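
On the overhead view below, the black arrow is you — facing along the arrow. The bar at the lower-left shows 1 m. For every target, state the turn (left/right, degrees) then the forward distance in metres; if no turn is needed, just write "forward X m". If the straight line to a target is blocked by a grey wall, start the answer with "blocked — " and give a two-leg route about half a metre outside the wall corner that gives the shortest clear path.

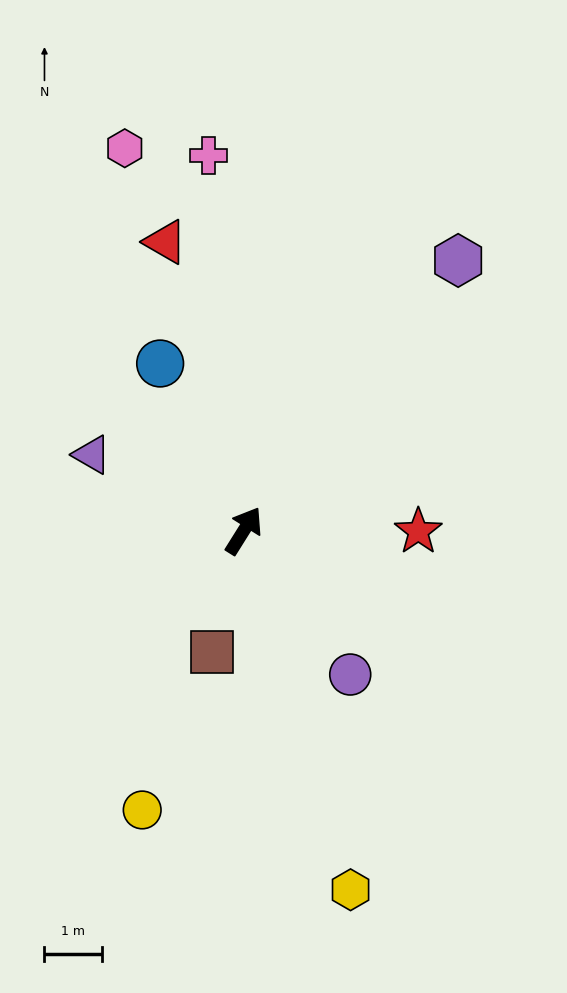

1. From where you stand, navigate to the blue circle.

turn left 59°, forward 3.2 m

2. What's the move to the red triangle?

turn left 47°, forward 5.2 m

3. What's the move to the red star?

turn right 58°, forward 3.0 m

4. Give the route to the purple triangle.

turn left 96°, forward 3.0 m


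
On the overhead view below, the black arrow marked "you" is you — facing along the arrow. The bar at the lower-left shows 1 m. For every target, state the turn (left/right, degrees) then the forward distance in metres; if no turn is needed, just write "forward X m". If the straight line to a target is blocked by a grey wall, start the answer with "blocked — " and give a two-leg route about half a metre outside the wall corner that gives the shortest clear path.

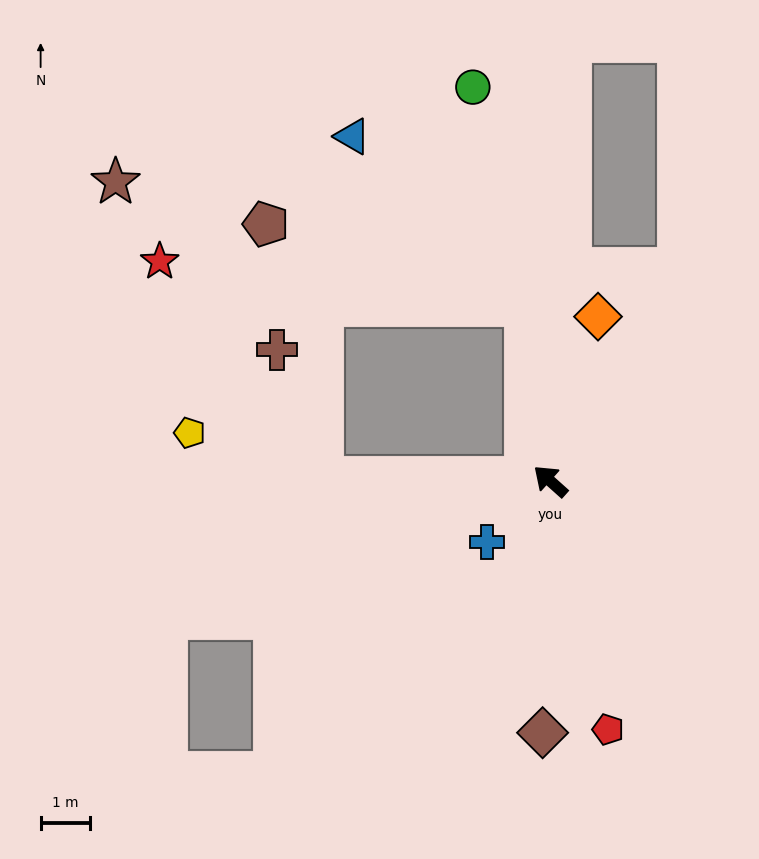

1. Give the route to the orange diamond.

turn right 64°, forward 3.5 m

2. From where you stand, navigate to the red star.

blocked — turn left 41°, forward 4.6 m, then turn right 52°, forward 5.5 m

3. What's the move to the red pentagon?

turn left 145°, forward 5.2 m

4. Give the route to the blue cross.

turn left 86°, forward 1.8 m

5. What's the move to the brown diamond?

turn left 130°, forward 5.1 m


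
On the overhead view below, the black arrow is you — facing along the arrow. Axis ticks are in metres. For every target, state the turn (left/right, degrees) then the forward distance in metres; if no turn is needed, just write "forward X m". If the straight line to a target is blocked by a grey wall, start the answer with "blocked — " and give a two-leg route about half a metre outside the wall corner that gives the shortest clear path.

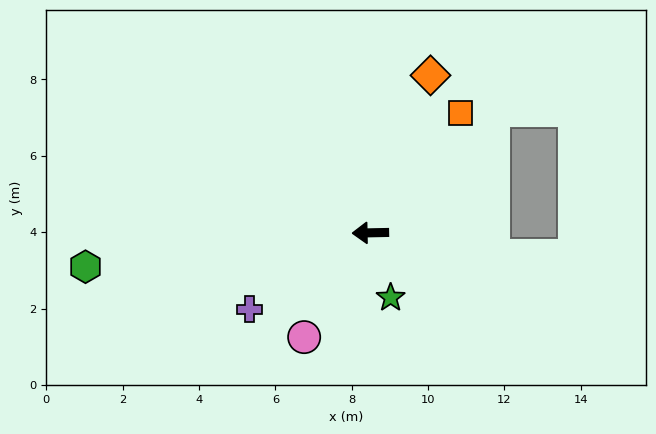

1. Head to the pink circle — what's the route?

turn left 56°, forward 3.2 m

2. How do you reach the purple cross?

turn left 31°, forward 3.7 m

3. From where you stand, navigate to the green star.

turn left 106°, forward 1.8 m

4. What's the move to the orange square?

turn right 128°, forward 3.9 m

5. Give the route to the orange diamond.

turn right 112°, forward 4.4 m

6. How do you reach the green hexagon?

turn left 6°, forward 7.5 m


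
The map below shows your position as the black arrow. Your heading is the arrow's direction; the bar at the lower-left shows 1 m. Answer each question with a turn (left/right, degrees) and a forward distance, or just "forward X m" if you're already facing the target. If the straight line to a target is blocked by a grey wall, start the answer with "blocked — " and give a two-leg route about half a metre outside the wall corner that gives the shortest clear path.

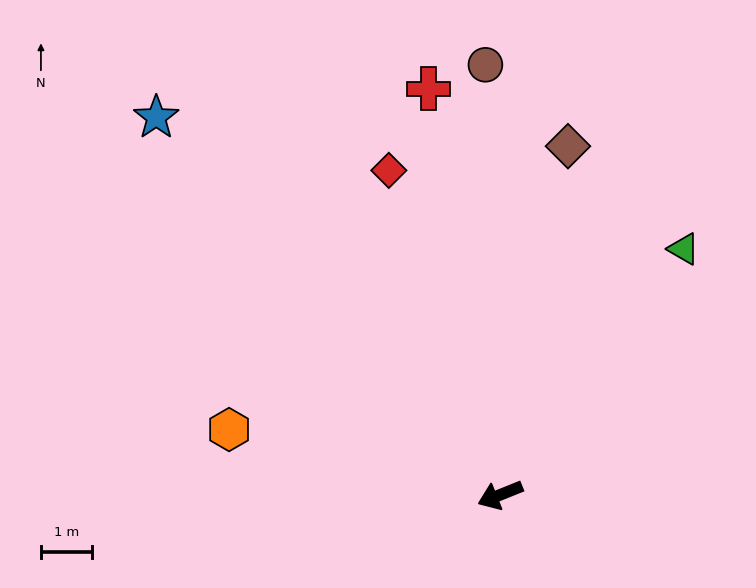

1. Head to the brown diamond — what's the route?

turn right 123°, forward 7.0 m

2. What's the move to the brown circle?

turn right 110°, forward 8.5 m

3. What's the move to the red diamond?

turn right 93°, forward 6.7 m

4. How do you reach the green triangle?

turn right 149°, forward 6.0 m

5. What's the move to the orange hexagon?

turn right 35°, forward 5.5 m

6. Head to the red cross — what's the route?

turn right 102°, forward 8.1 m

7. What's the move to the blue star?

turn right 70°, forward 10.0 m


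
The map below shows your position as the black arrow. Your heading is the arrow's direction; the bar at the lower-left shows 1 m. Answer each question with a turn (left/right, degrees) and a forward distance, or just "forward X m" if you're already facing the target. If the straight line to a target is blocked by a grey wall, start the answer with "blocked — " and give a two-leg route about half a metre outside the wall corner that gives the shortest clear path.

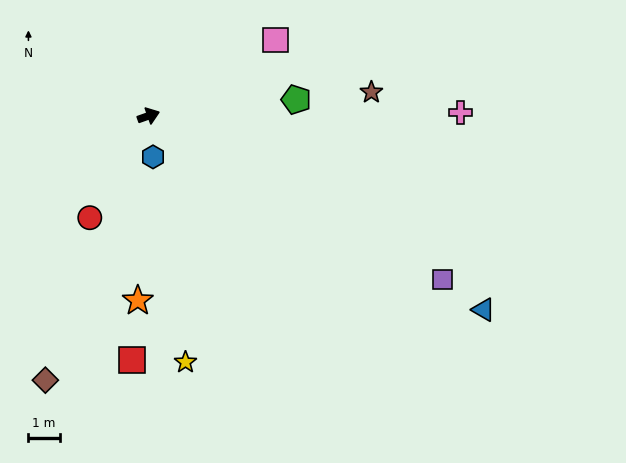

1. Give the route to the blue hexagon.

turn right 103°, forward 1.3 m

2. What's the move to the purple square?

turn right 49°, forward 10.8 m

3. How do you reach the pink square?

turn left 11°, forward 4.7 m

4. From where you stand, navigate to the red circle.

turn right 139°, forward 3.8 m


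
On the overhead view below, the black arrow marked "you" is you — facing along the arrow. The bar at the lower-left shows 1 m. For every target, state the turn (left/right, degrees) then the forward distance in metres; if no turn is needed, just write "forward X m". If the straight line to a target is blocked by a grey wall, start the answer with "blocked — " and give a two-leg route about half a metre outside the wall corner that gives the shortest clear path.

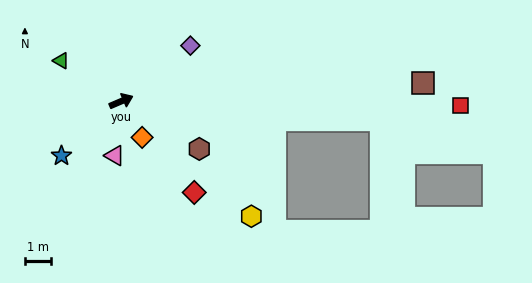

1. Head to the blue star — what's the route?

turn right 161°, forward 3.1 m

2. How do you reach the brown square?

turn right 20°, forward 11.6 m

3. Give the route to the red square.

turn right 24°, forward 13.0 m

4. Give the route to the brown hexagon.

turn right 55°, forward 3.5 m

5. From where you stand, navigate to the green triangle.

turn left 123°, forward 2.8 m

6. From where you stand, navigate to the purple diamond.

turn left 16°, forward 3.4 m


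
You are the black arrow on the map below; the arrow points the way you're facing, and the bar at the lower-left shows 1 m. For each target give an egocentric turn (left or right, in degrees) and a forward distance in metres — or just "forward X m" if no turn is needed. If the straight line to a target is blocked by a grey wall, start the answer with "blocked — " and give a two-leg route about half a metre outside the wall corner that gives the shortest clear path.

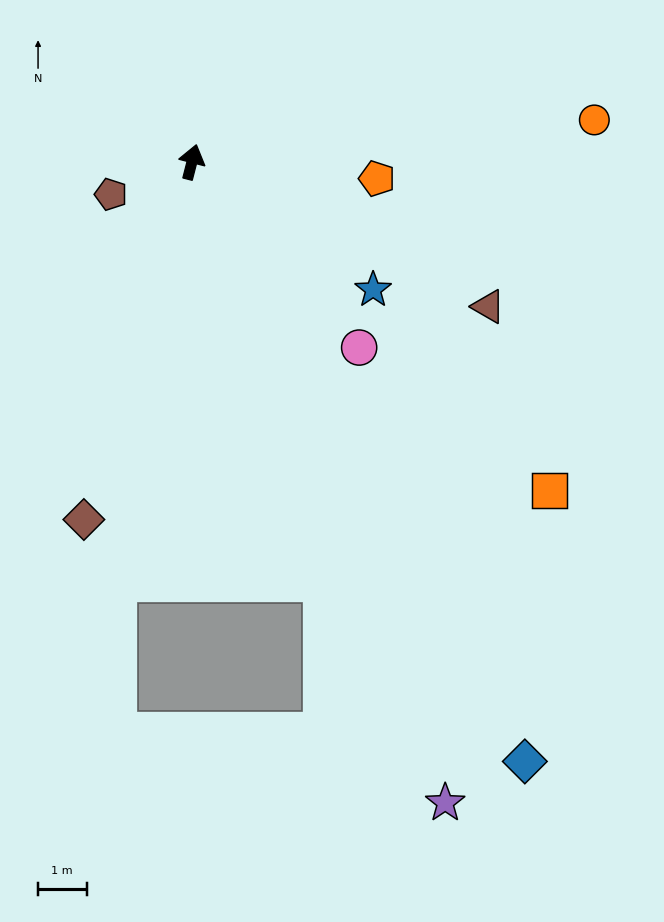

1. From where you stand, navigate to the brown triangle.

turn right 102°, forward 6.8 m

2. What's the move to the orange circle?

turn right 70°, forward 8.3 m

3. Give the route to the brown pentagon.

turn left 126°, forward 1.8 m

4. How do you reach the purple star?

turn right 144°, forward 14.2 m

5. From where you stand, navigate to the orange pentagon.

turn right 81°, forward 3.8 m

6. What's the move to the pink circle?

turn right 124°, forward 5.2 m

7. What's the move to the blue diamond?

turn right 137°, forward 14.2 m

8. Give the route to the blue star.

turn right 111°, forward 4.6 m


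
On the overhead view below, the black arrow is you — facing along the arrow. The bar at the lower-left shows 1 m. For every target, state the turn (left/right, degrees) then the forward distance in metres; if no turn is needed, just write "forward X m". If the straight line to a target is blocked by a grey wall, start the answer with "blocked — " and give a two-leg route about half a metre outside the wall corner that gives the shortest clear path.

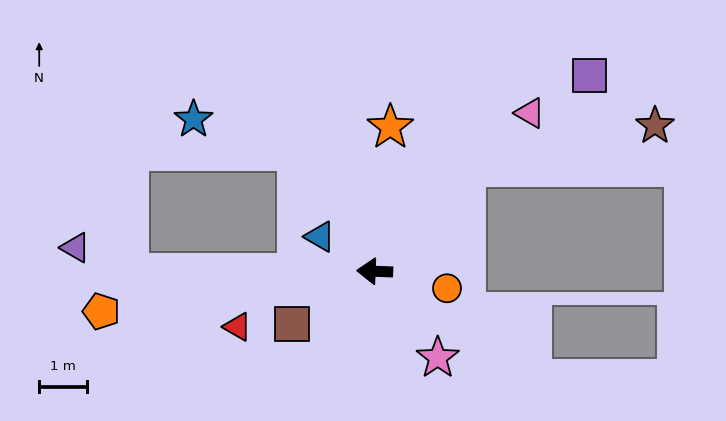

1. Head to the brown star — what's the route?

blocked — turn right 129°, forward 2.9 m, then turn right 37°, forward 4.1 m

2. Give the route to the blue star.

blocked — turn right 55°, forward 3.0 m, then turn left 40°, forward 2.3 m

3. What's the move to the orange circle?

turn left 169°, forward 1.6 m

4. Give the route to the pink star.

turn left 128°, forward 2.2 m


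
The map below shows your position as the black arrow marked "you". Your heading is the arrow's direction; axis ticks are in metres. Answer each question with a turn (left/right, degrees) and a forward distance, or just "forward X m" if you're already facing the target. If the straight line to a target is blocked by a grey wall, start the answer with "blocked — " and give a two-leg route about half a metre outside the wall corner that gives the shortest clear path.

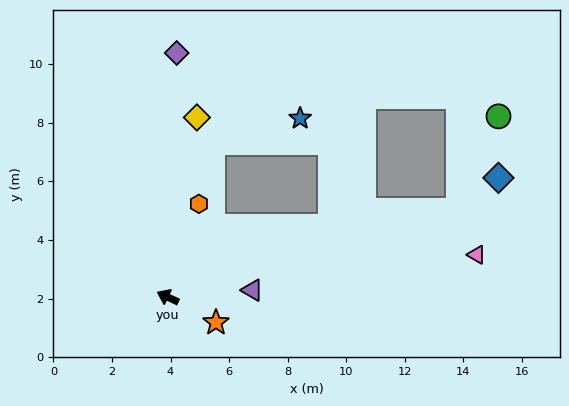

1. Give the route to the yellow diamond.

turn right 74°, forward 6.2 m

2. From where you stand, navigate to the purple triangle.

turn right 150°, forward 2.9 m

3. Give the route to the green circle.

blocked — turn right 138°, forward 10.3 m, then turn left 50°, forward 3.5 m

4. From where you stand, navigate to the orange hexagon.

turn right 83°, forward 3.4 m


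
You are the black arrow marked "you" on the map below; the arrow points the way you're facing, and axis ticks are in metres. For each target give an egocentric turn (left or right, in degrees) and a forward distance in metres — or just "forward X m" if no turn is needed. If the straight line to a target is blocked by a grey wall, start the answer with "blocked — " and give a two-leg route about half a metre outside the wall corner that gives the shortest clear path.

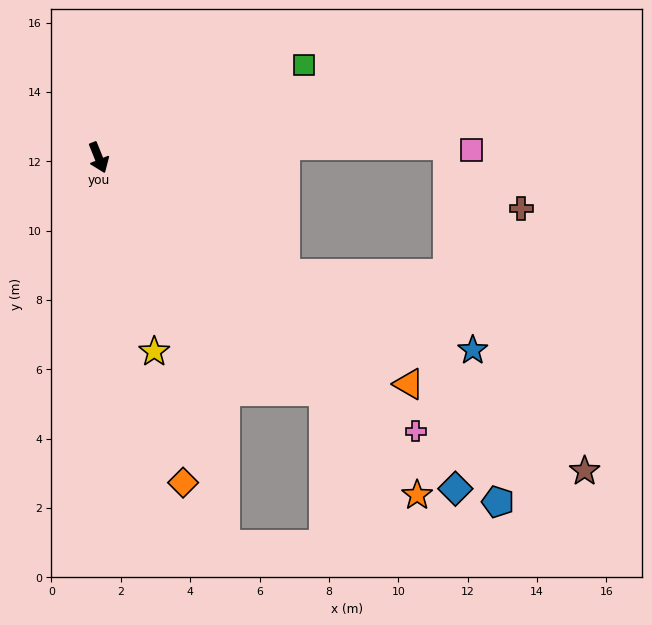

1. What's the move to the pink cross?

turn left 27°, forward 12.1 m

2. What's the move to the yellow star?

turn right 6°, forward 5.8 m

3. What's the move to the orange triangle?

turn left 32°, forward 11.1 m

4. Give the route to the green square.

turn left 92°, forward 6.5 m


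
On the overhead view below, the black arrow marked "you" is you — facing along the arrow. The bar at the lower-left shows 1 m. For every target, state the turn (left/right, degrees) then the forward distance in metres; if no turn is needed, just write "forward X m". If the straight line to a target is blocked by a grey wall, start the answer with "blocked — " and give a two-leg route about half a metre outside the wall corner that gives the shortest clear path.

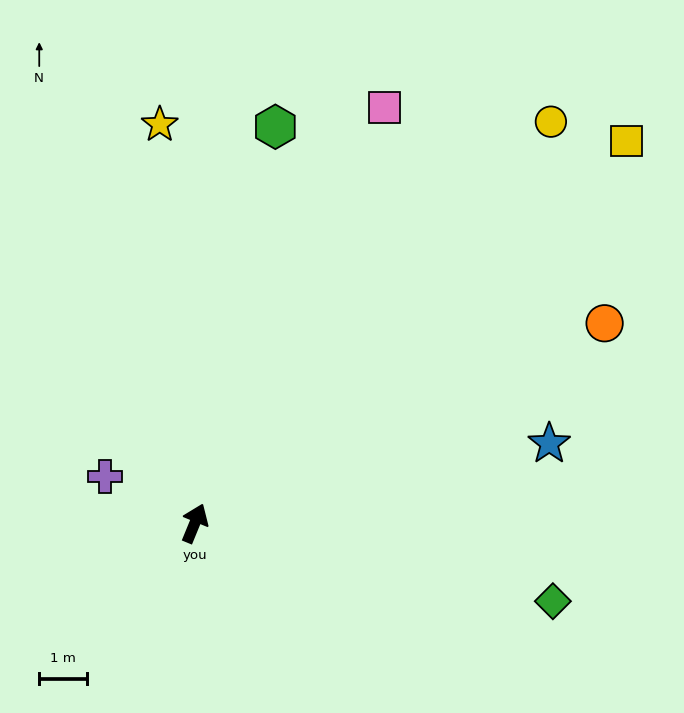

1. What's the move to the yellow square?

turn right 26°, forward 12.1 m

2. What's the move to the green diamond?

turn right 80°, forward 7.7 m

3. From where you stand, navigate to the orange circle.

turn right 42°, forward 9.6 m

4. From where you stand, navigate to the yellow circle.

turn right 19°, forward 11.3 m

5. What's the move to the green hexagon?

turn left 11°, forward 8.5 m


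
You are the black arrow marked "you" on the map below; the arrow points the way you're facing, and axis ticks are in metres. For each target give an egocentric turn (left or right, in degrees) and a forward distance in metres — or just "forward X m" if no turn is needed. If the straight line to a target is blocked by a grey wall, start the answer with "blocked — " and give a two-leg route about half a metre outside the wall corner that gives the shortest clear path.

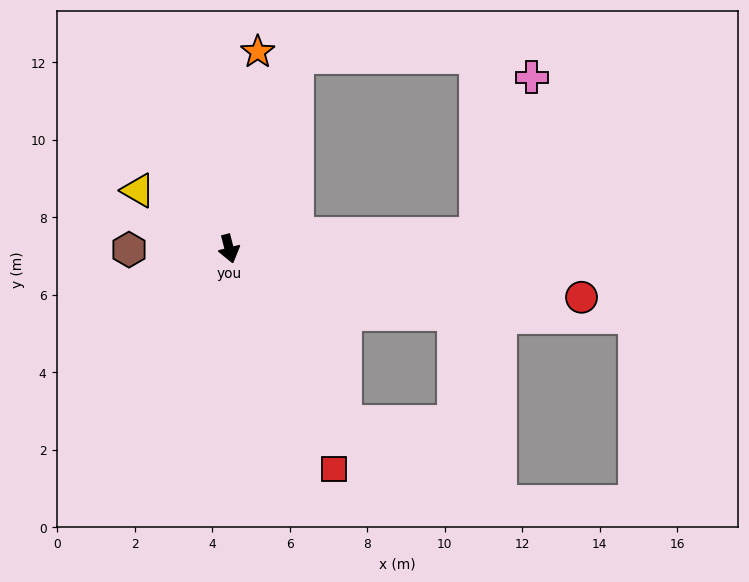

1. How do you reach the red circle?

turn left 68°, forward 9.2 m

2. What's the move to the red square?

turn left 11°, forward 6.3 m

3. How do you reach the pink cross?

blocked — turn left 79°, forward 6.4 m, then turn left 67°, forward 4.3 m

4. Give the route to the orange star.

turn left 157°, forward 5.1 m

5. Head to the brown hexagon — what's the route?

turn right 104°, forward 2.6 m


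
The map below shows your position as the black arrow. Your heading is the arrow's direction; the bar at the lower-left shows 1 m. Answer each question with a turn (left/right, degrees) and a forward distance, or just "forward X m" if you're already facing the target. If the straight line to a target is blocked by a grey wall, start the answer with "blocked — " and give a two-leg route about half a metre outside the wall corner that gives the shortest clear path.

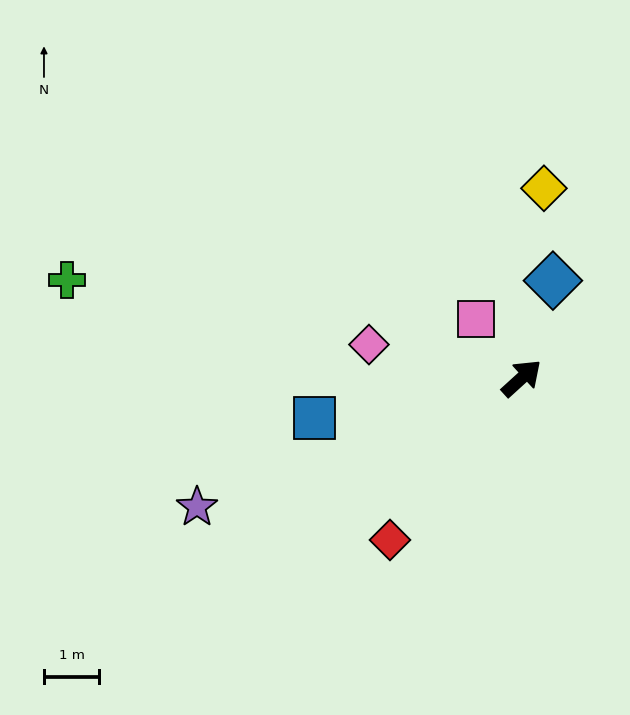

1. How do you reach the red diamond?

turn right 171°, forward 3.8 m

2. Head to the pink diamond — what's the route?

turn left 125°, forward 2.8 m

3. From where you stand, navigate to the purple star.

turn left 159°, forward 6.3 m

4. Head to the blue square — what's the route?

turn left 149°, forward 3.8 m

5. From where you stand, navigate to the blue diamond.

turn left 30°, forward 1.8 m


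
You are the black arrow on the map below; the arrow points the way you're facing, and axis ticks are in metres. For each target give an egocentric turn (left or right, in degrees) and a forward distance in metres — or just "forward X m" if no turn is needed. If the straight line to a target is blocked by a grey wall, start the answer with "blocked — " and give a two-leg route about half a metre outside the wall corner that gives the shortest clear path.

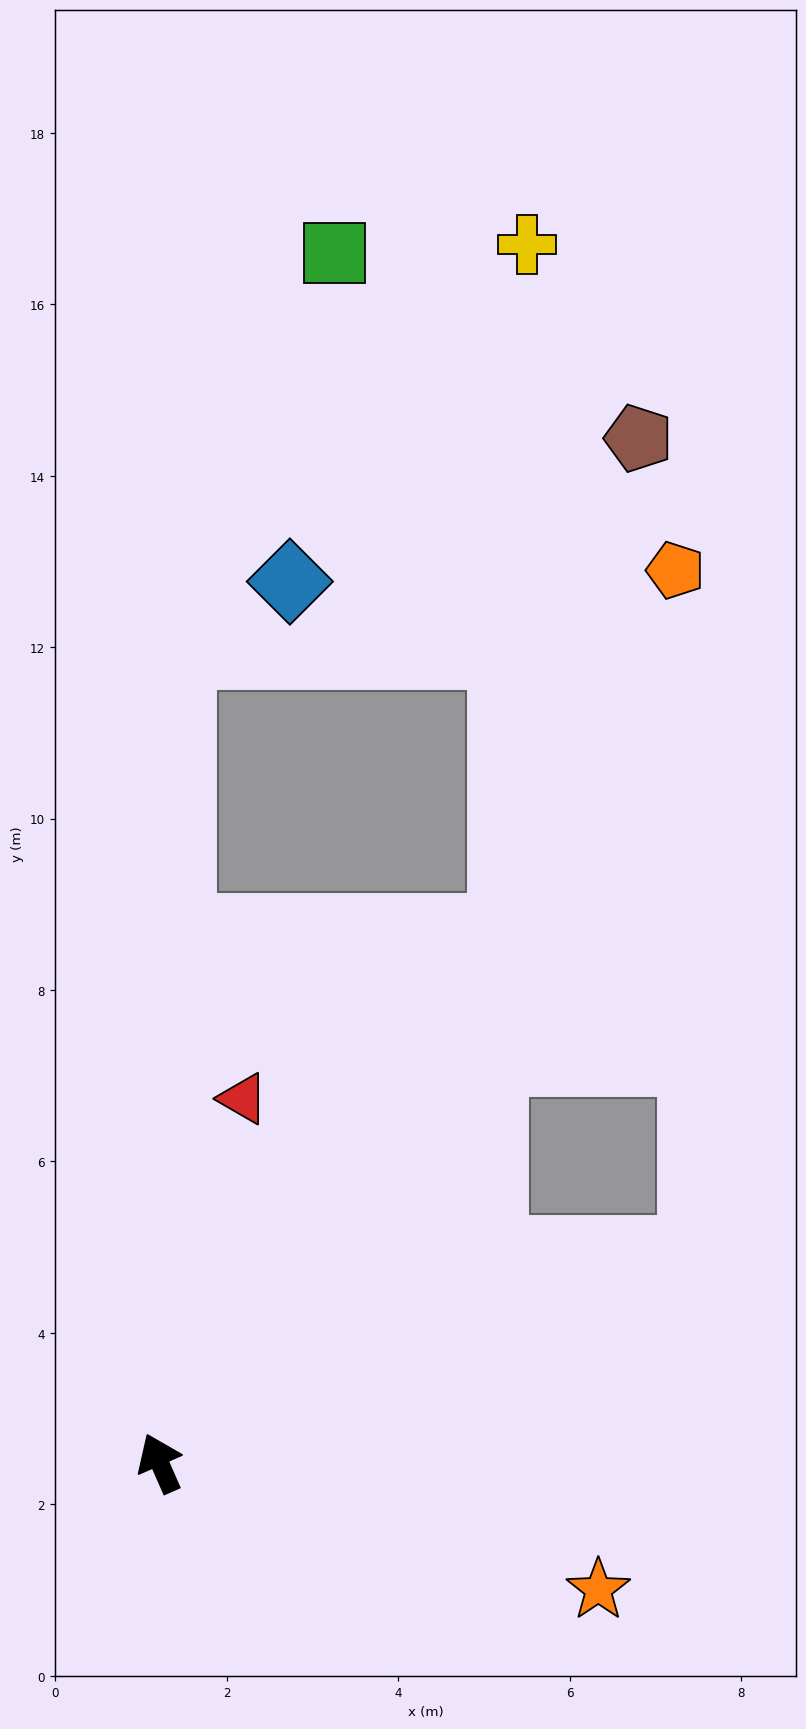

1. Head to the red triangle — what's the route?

turn right 37°, forward 4.4 m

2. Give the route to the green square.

blocked — turn right 25°, forward 9.5 m, then turn right 20°, forward 5.0 m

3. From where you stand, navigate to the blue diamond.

blocked — turn right 25°, forward 9.5 m, then turn right 56°, forward 1.5 m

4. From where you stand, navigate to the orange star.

turn right 130°, forward 5.3 m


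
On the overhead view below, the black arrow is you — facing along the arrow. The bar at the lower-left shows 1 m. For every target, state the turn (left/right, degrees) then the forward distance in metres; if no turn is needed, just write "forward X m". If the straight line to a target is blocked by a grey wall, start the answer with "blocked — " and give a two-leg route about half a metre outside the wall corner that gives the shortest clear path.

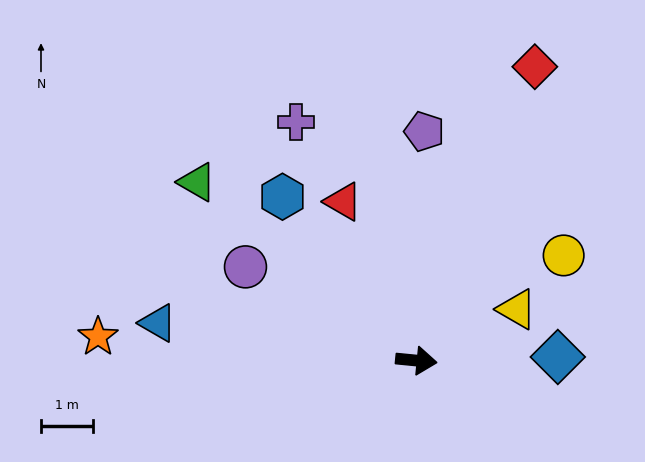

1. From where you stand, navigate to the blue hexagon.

turn left 135°, forward 4.1 m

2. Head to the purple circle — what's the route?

turn left 157°, forward 3.8 m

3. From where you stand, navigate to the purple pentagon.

turn left 94°, forward 4.4 m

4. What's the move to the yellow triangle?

turn left 33°, forward 2.2 m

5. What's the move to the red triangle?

turn left 120°, forward 3.4 m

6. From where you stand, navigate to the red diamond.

turn left 74°, forward 6.1 m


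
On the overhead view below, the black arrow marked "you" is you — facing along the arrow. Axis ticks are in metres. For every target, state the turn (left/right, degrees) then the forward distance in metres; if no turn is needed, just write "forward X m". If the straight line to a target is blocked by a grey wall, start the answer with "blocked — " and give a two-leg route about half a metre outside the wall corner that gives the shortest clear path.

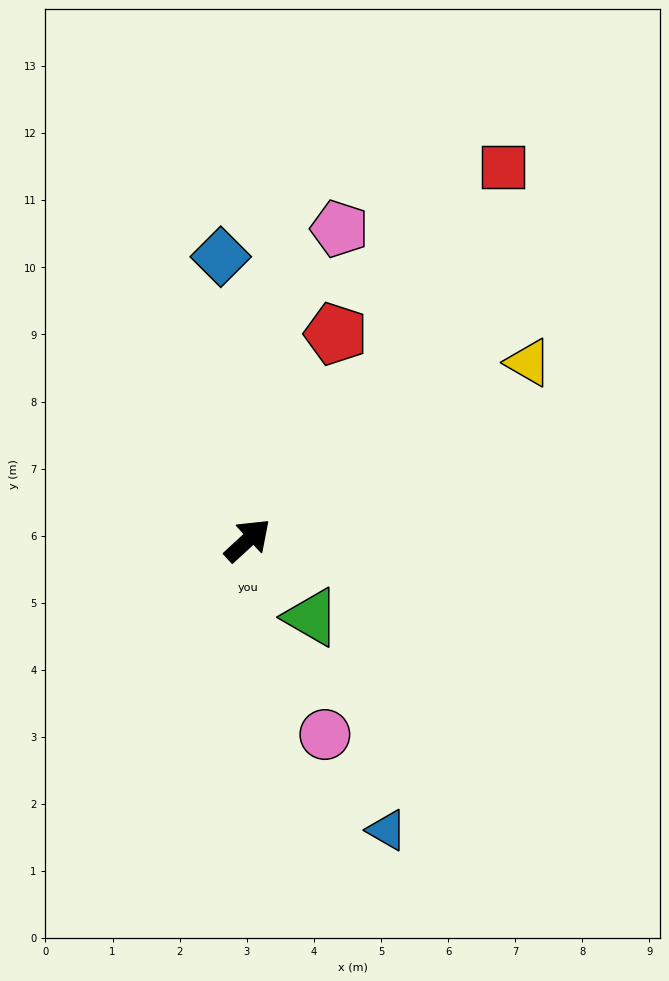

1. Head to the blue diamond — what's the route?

turn left 53°, forward 4.2 m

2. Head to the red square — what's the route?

turn left 13°, forward 6.7 m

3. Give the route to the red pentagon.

turn left 24°, forward 3.3 m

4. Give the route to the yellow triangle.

turn right 10°, forward 5.0 m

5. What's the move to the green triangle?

turn right 93°, forward 1.5 m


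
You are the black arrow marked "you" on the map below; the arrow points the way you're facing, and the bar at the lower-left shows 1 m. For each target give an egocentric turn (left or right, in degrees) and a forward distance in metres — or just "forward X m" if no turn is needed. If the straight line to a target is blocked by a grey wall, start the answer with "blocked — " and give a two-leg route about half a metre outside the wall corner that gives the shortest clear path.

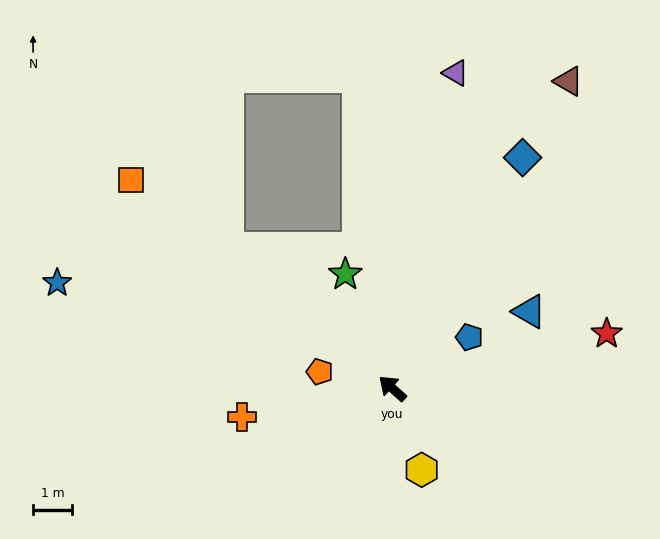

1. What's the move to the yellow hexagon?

turn left 152°, forward 2.2 m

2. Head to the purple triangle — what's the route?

turn right 60°, forward 8.3 m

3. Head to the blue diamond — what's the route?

turn right 78°, forward 6.8 m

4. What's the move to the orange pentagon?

turn left 29°, forward 1.9 m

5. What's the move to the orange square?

turn left 3°, forward 8.6 m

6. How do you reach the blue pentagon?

turn right 105°, forward 2.4 m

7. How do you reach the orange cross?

turn left 53°, forward 3.9 m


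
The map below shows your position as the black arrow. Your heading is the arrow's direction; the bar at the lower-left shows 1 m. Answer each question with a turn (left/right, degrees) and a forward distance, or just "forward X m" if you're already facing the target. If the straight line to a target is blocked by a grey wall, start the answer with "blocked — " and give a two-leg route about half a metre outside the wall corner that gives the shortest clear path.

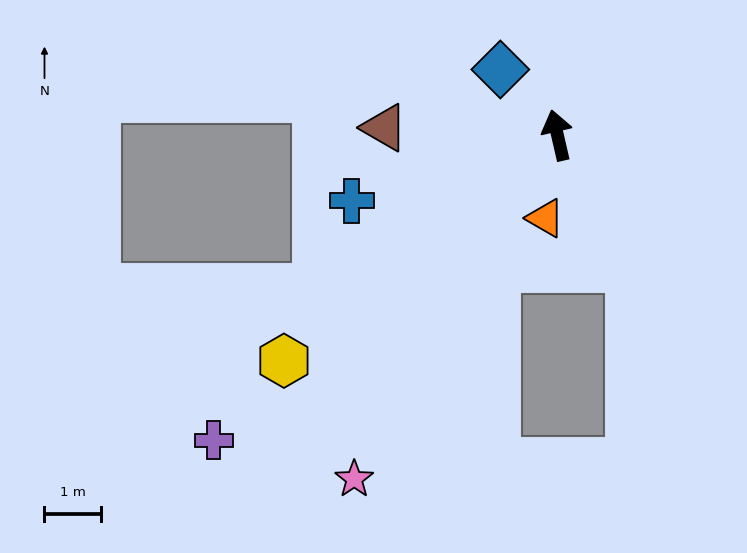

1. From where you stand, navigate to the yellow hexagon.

turn left 117°, forward 6.3 m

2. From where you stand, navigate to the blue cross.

turn left 95°, forward 3.8 m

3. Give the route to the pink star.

turn left 136°, forward 7.1 m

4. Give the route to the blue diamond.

turn left 28°, forward 1.5 m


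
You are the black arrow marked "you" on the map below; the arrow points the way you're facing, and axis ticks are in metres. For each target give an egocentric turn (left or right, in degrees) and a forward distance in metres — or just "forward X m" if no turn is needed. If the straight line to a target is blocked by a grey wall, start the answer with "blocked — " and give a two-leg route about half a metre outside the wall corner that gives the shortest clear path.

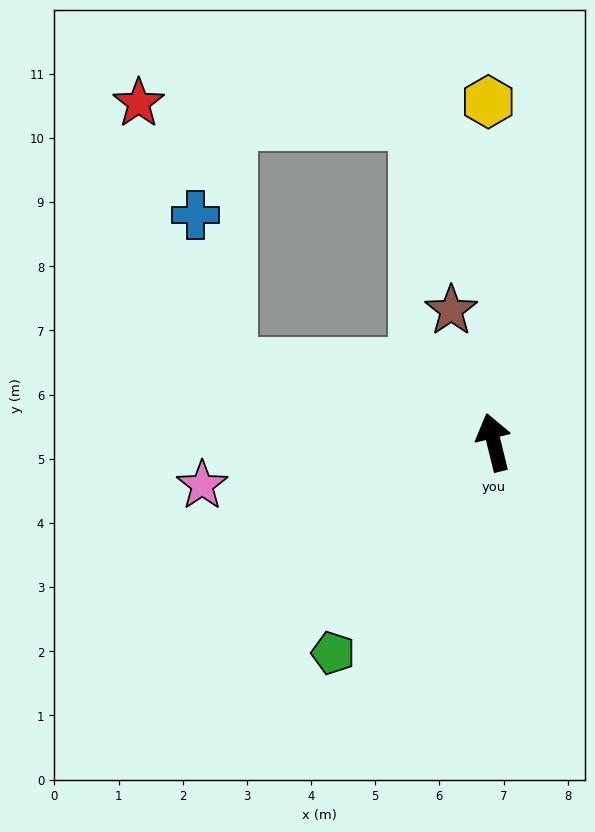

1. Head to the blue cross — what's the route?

blocked — turn left 60°, forward 4.3 m, then turn right 61°, forward 2.4 m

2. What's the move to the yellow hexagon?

turn right 13°, forward 5.3 m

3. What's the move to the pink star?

turn left 85°, forward 4.6 m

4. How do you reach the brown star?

turn left 4°, forward 2.2 m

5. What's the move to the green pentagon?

turn left 129°, forward 4.1 m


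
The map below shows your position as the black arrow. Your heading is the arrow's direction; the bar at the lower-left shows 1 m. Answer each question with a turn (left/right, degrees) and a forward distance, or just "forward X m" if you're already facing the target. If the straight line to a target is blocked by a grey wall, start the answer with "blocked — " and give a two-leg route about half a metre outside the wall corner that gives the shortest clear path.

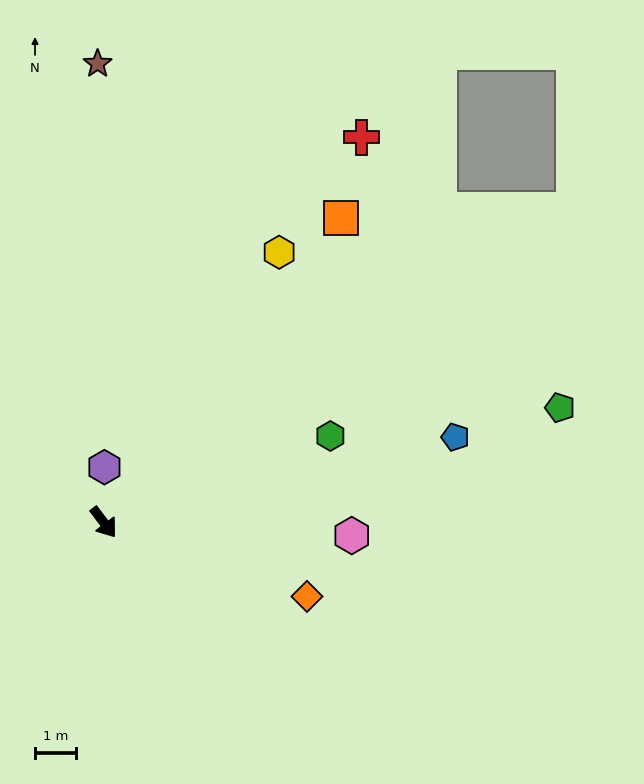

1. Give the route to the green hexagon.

turn left 74°, forward 5.9 m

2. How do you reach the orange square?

turn left 105°, forward 9.4 m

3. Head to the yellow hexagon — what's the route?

turn left 110°, forward 7.9 m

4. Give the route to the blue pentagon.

turn left 67°, forward 8.9 m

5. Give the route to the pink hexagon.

turn left 50°, forward 6.1 m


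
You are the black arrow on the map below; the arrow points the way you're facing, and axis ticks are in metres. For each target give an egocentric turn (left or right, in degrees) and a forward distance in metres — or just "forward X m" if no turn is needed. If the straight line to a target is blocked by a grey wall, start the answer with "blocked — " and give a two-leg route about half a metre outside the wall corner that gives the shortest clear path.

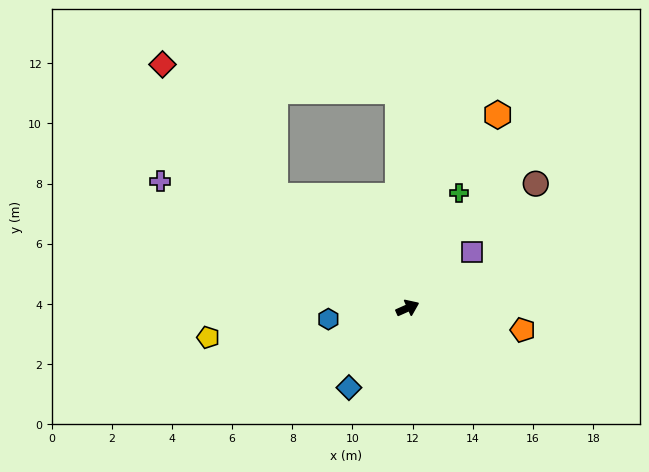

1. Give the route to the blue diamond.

turn right 150°, forward 3.3 m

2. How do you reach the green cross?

turn left 42°, forward 4.2 m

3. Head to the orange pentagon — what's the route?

turn right 35°, forward 3.9 m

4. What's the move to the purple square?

turn left 17°, forward 2.8 m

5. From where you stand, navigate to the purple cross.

turn left 129°, forward 9.2 m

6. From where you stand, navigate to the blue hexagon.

turn left 164°, forward 2.7 m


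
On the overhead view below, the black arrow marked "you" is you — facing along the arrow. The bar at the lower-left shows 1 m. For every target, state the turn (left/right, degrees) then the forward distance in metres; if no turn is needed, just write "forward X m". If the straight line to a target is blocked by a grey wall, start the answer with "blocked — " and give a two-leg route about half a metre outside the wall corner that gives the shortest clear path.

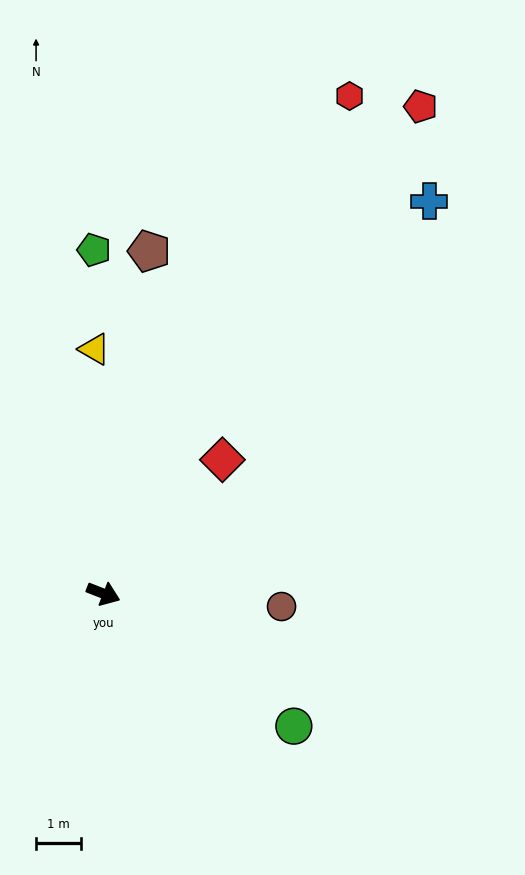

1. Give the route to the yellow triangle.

turn left 113°, forward 5.5 m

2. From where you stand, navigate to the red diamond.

turn left 70°, forward 4.0 m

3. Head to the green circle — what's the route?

turn right 13°, forward 5.2 m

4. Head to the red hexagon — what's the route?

turn left 85°, forward 12.5 m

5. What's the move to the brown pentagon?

turn left 104°, forward 7.8 m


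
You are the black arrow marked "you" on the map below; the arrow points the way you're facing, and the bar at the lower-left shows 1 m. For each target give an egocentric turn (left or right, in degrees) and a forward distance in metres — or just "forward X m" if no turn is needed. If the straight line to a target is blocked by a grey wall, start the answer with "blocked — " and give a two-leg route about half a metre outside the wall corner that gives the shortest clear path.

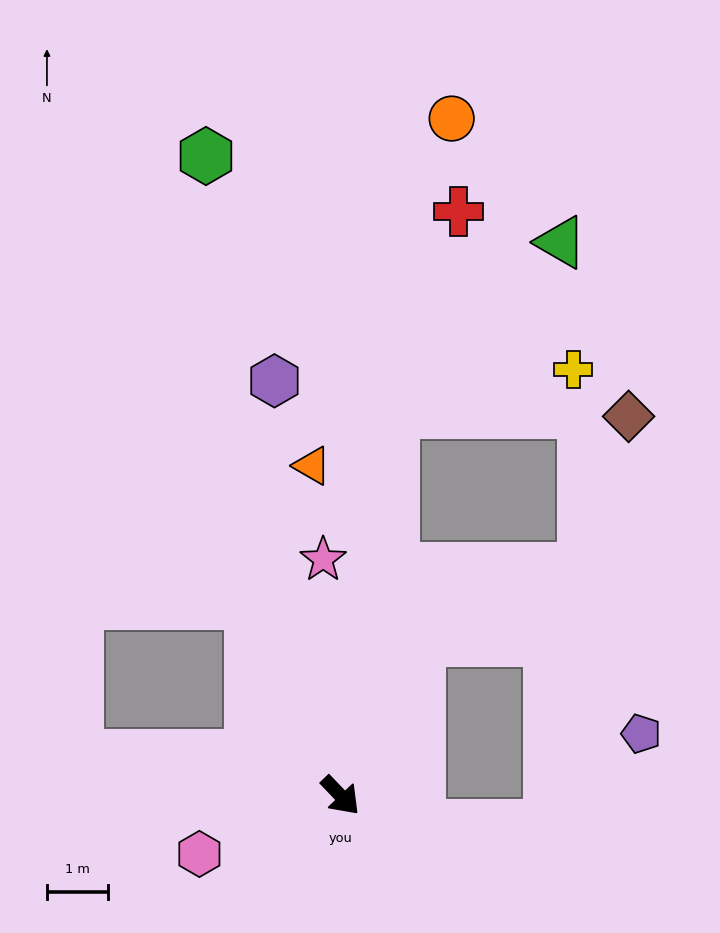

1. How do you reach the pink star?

turn left 141°, forward 3.9 m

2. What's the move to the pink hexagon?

turn right 111°, forward 2.5 m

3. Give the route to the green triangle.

blocked — turn left 128°, forward 6.3 m, then turn right 36°, forward 3.9 m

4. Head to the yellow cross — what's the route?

blocked — turn left 128°, forward 6.3 m, then turn right 68°, forward 3.0 m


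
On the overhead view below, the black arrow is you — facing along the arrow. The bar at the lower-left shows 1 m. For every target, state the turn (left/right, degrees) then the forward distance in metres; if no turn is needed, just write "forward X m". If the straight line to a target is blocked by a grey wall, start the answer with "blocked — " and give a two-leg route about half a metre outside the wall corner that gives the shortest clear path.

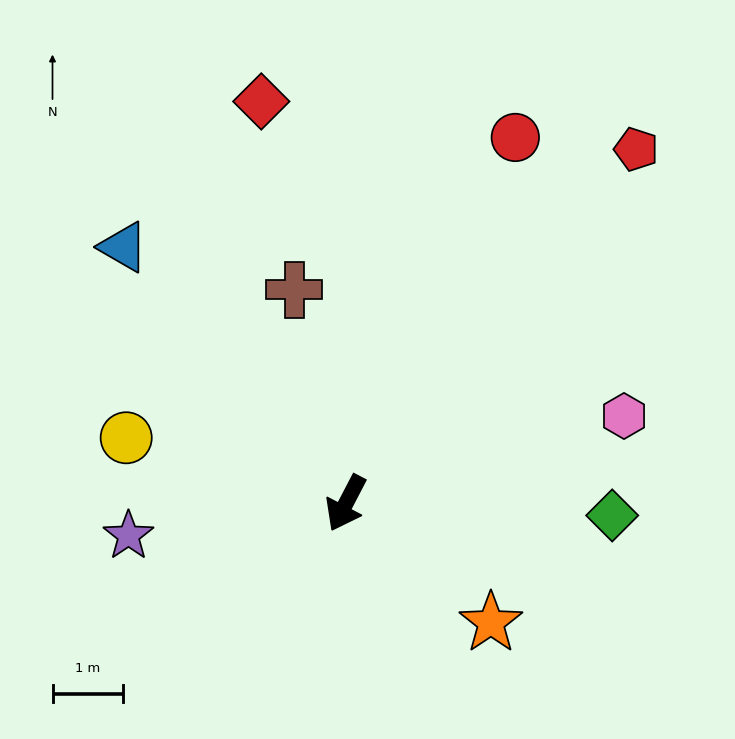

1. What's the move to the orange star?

turn left 78°, forward 2.7 m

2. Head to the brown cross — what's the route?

turn right 139°, forward 3.1 m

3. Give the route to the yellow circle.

turn right 79°, forward 3.3 m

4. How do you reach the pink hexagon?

turn left 135°, forward 4.1 m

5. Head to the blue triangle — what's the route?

turn right 111°, forward 4.8 m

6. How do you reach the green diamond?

turn left 115°, forward 3.8 m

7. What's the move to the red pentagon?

turn left 168°, forward 6.5 m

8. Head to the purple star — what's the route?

turn right 54°, forward 3.1 m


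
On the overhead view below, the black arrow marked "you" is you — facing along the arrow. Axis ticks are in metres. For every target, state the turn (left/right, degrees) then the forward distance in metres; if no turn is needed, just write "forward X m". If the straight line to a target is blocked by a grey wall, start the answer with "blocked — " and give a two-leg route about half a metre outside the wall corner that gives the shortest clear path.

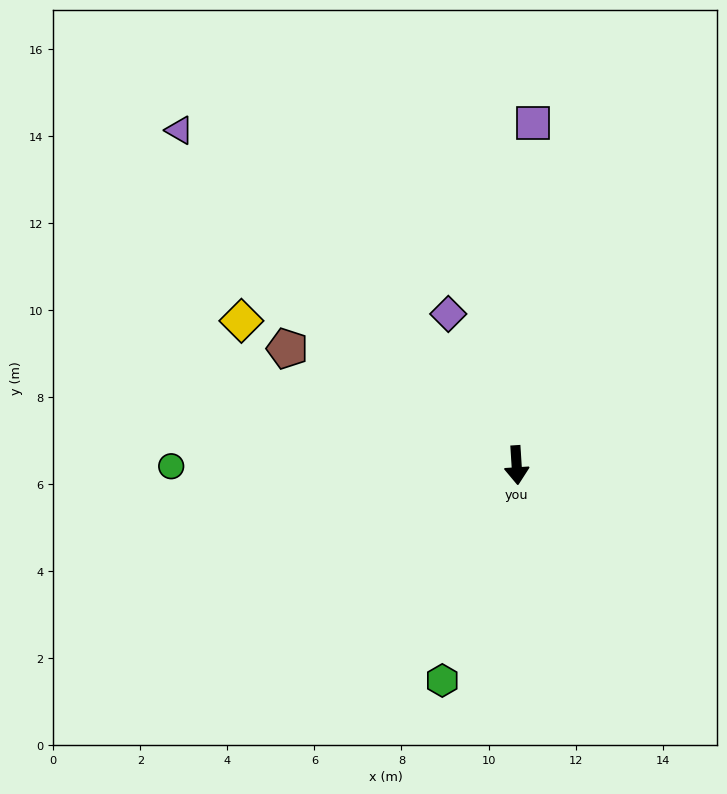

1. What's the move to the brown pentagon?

turn right 121°, forward 5.9 m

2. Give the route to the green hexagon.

turn right 23°, forward 5.2 m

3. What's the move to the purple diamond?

turn right 159°, forward 3.8 m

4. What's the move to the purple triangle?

turn right 138°, forward 10.9 m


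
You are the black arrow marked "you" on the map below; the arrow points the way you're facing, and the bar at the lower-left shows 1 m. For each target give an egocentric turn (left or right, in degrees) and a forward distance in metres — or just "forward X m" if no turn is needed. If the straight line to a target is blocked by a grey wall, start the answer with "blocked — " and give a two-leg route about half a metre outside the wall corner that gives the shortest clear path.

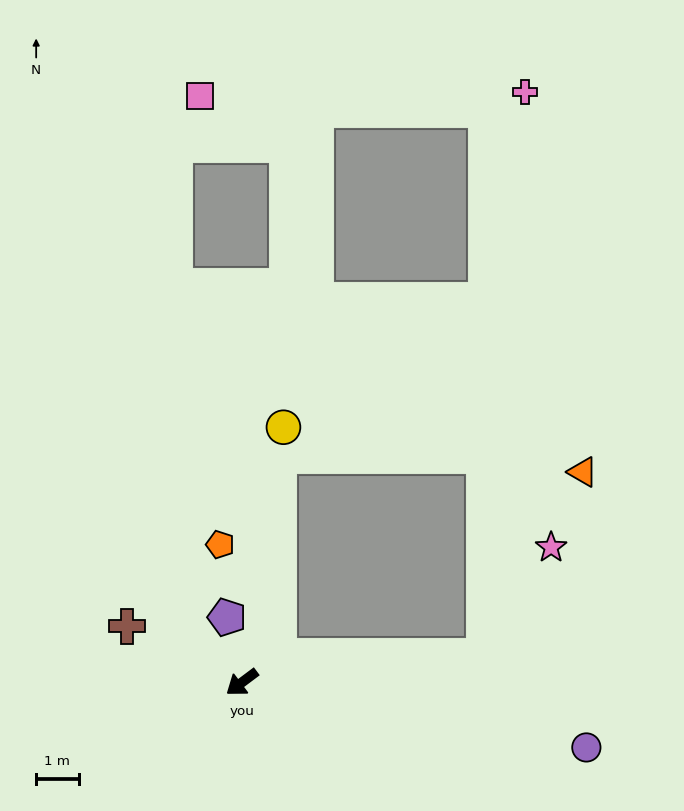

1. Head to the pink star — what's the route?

blocked — turn left 149°, forward 5.8 m, then turn left 52°, forward 3.0 m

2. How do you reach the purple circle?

turn left 132°, forward 8.3 m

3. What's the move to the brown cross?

turn right 63°, forward 3.0 m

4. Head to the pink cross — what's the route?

blocked — turn left 149°, forward 5.8 m, then turn left 80°, forward 13.4 m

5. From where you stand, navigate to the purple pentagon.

turn right 114°, forward 1.6 m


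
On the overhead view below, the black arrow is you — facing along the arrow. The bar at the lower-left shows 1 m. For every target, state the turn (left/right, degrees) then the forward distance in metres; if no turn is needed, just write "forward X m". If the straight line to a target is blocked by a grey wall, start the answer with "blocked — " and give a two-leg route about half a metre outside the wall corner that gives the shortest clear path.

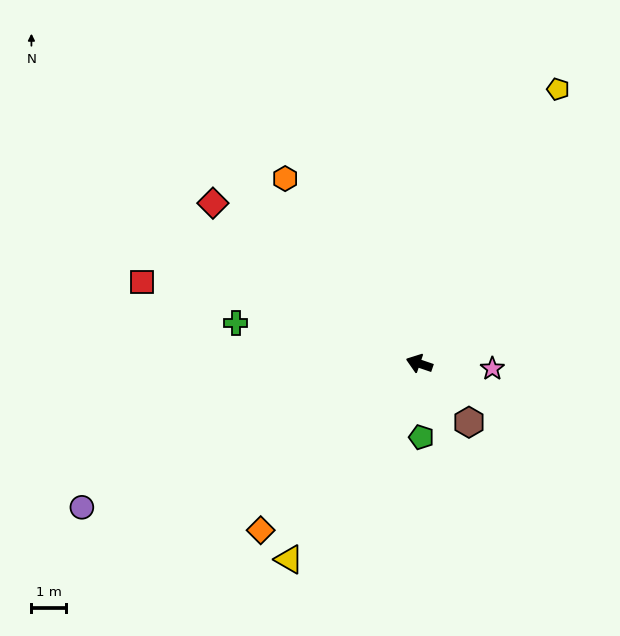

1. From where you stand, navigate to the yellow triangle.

turn left 75°, forward 6.8 m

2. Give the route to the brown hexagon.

turn left 149°, forward 2.2 m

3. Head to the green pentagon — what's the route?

turn left 110°, forward 2.1 m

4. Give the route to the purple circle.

turn left 42°, forward 10.6 m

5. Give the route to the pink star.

turn right 165°, forward 2.1 m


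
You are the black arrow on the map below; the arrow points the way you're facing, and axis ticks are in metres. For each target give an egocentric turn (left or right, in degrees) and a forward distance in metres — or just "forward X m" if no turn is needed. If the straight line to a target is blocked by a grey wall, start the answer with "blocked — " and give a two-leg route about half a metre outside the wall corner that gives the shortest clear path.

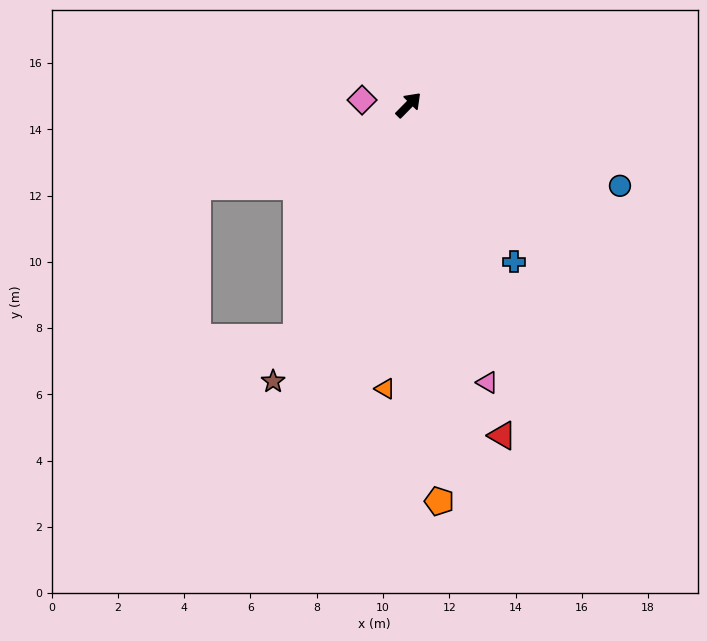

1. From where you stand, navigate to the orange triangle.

turn right 140°, forward 8.6 m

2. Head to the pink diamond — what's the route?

turn left 128°, forward 1.4 m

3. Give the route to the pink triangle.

turn right 120°, forward 8.7 m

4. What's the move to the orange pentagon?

turn right 131°, forward 12.0 m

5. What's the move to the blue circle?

turn right 66°, forward 6.8 m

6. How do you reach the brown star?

turn right 162°, forward 9.3 m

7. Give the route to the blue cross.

turn right 102°, forward 5.7 m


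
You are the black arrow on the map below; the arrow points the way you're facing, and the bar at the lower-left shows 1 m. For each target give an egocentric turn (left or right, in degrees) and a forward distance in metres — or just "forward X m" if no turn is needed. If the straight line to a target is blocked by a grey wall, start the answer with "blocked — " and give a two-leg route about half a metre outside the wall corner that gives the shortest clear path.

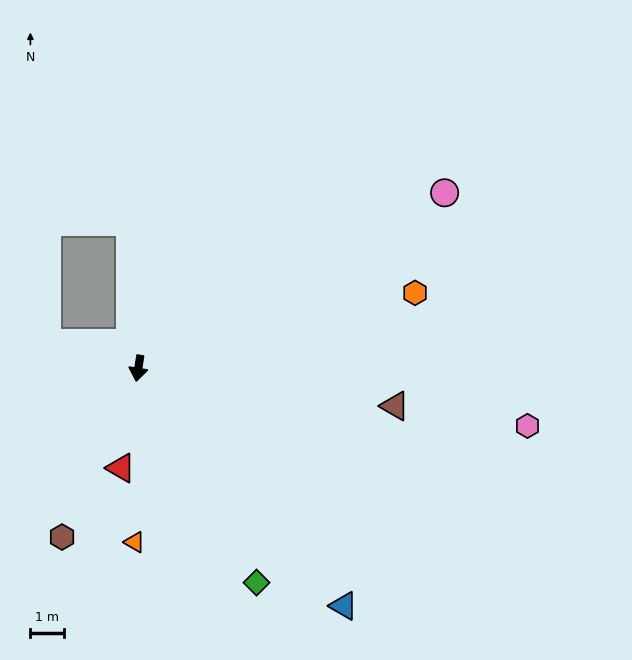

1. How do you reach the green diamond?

turn left 38°, forward 7.2 m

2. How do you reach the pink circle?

turn left 129°, forward 10.4 m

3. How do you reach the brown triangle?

turn left 91°, forward 7.6 m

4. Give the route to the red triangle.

forward 3.0 m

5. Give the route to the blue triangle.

turn left 50°, forward 9.2 m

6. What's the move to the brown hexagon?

turn right 15°, forward 5.5 m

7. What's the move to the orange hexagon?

turn left 114°, forward 8.4 m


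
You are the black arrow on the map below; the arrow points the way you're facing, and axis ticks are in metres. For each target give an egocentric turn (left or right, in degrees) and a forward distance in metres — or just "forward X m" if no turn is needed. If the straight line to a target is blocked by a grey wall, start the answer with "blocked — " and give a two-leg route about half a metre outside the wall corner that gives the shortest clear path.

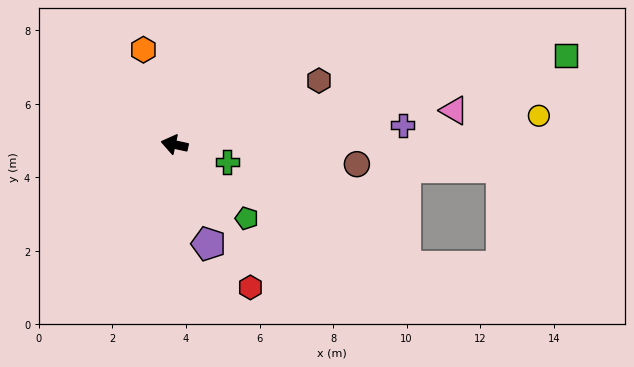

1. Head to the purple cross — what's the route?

turn right 163°, forward 6.2 m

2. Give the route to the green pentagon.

turn left 147°, forward 2.8 m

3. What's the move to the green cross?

turn left 174°, forward 1.5 m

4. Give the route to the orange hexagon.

turn right 60°, forward 2.7 m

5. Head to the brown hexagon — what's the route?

turn right 144°, forward 4.3 m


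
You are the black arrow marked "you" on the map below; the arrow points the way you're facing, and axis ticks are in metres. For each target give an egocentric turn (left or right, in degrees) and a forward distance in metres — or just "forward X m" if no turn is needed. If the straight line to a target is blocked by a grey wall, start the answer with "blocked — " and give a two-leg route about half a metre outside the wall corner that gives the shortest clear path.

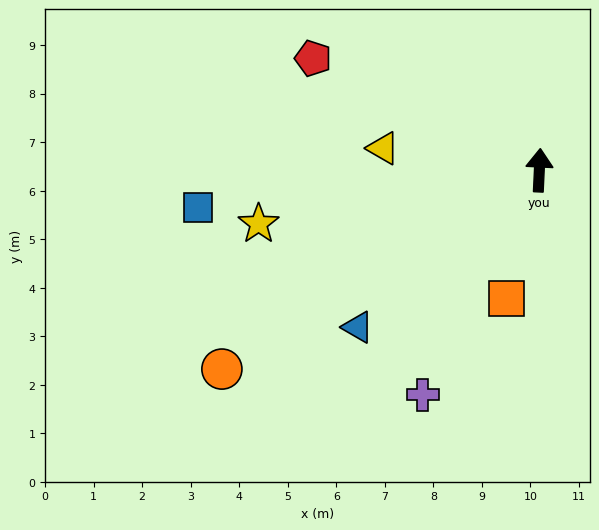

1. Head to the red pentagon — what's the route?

turn left 66°, forward 5.2 m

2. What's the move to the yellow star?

turn left 103°, forward 5.9 m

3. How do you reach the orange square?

turn left 168°, forward 2.7 m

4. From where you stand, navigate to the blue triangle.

turn left 134°, forward 4.9 m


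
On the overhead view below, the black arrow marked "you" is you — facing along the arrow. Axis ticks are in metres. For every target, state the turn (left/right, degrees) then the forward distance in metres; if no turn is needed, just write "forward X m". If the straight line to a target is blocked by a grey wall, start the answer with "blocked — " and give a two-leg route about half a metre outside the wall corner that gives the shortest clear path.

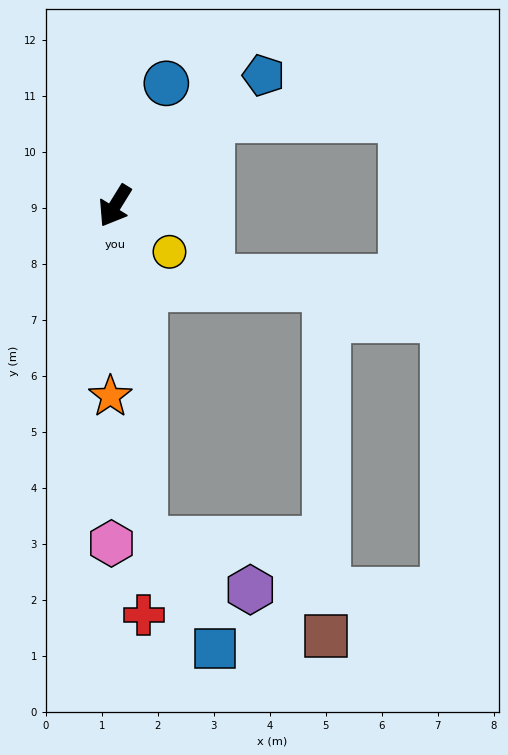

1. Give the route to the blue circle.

turn right 171°, forward 2.4 m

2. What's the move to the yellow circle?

turn left 82°, forward 1.3 m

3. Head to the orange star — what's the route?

turn left 30°, forward 3.4 m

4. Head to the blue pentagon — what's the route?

turn left 163°, forward 3.5 m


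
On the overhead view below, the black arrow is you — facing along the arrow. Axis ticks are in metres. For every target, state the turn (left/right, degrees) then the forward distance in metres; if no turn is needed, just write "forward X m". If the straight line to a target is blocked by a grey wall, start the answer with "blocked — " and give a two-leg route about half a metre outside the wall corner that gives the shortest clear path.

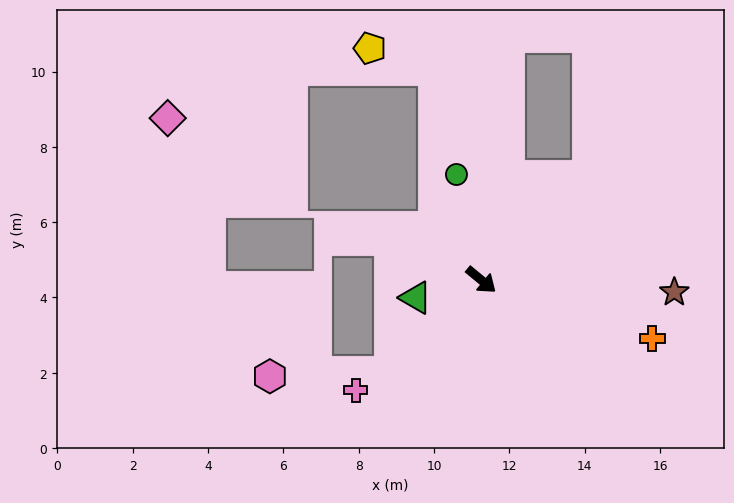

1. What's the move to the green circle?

turn left 143°, forward 2.9 m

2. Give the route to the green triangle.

turn right 125°, forward 1.8 m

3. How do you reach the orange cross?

turn left 21°, forward 4.8 m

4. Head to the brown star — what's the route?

turn left 36°, forward 5.1 m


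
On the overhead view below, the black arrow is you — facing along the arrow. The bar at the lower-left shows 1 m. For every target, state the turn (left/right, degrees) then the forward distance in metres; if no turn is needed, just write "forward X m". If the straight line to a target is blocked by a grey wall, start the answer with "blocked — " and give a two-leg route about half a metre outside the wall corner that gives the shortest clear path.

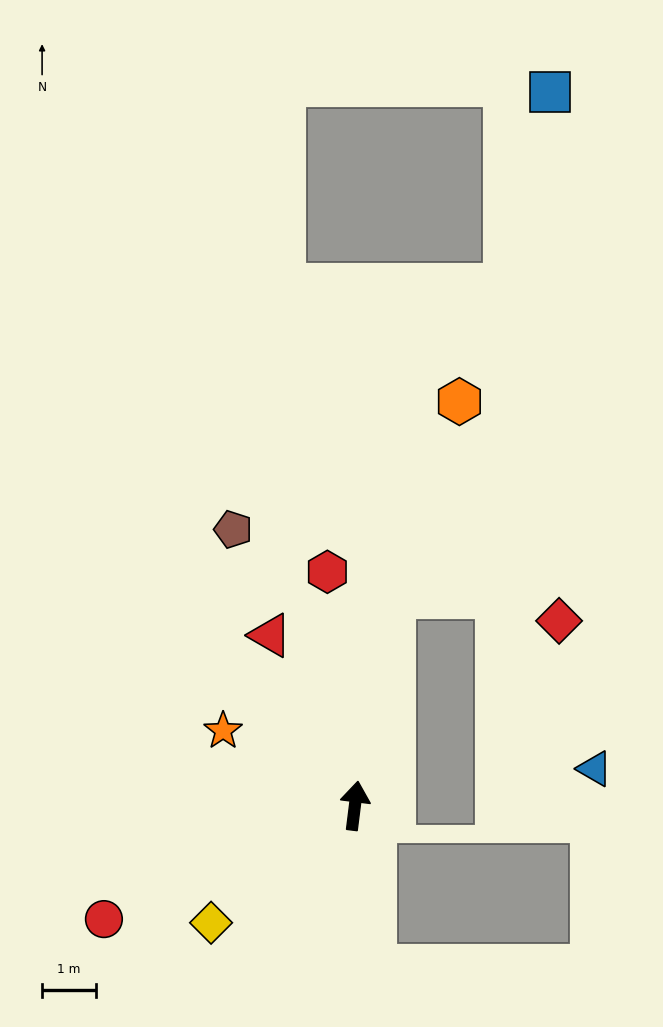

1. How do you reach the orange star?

turn left 67°, forward 2.8 m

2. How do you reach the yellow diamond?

turn left 136°, forward 3.4 m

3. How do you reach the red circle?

turn left 121°, forward 5.1 m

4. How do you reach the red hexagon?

turn left 14°, forward 4.4 m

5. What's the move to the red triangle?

turn left 34°, forward 3.5 m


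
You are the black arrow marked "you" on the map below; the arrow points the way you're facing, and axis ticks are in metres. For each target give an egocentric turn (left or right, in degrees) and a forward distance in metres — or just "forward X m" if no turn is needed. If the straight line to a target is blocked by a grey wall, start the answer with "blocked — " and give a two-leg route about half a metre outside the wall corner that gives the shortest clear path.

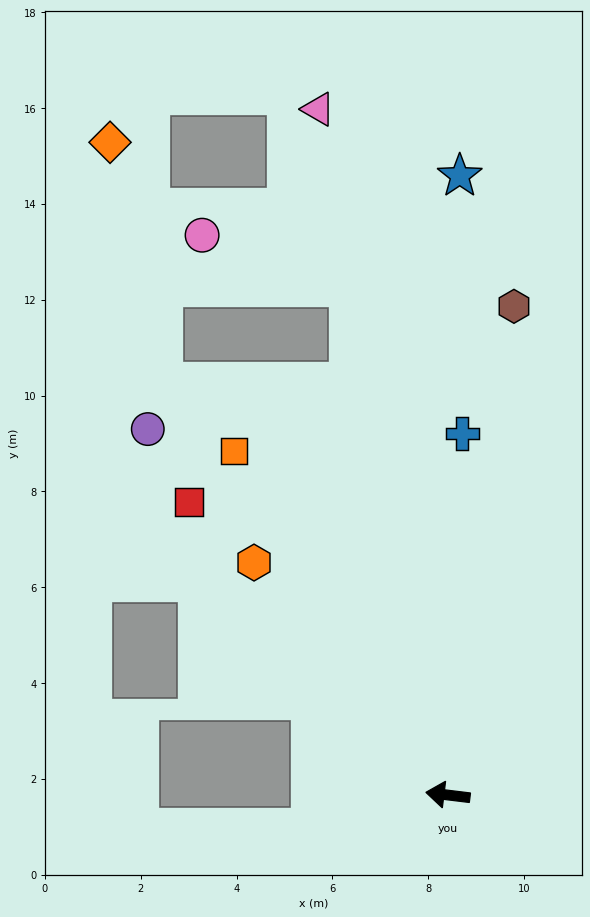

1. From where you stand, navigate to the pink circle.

blocked — turn right 72°, forward 10.8 m, then turn left 60°, forward 3.3 m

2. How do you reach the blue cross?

turn right 85°, forward 7.6 m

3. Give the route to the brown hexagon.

turn right 91°, forward 10.3 m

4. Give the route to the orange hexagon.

turn right 43°, forward 6.3 m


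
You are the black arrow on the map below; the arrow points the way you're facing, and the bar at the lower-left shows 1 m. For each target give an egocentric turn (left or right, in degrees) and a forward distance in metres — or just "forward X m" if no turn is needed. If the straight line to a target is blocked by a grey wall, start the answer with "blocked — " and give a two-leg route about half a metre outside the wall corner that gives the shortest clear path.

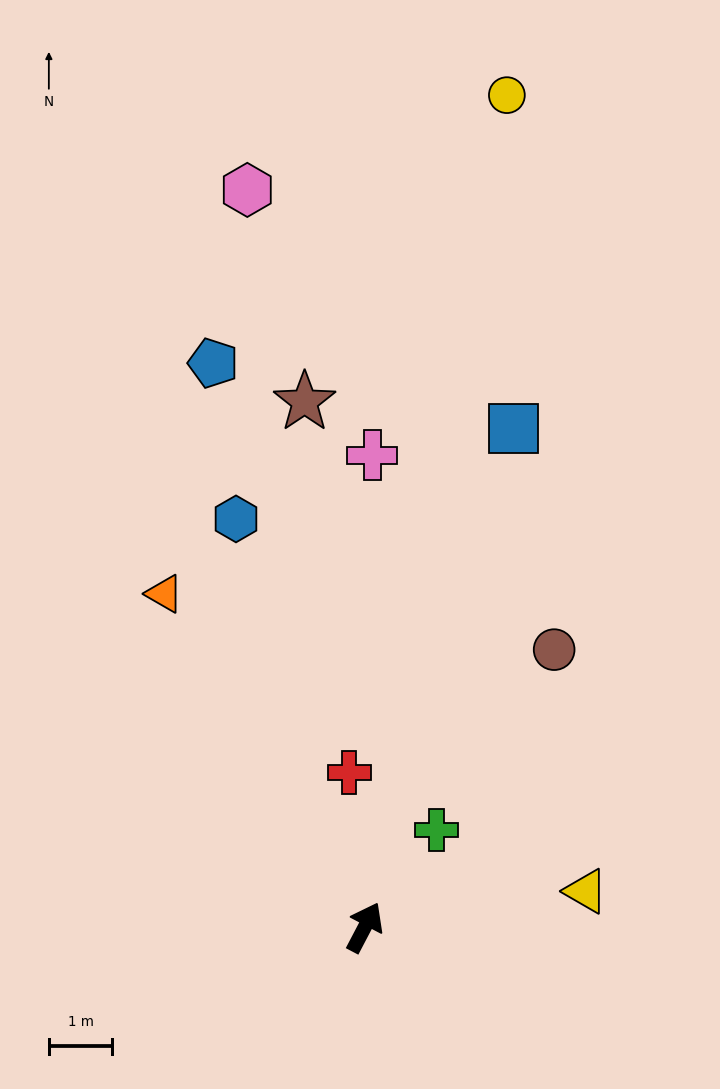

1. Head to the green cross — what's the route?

turn right 9°, forward 1.9 m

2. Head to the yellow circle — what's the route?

turn left 18°, forward 13.3 m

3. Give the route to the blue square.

turn left 11°, forward 8.2 m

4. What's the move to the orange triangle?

turn left 59°, forward 6.1 m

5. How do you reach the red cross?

turn left 33°, forward 2.5 m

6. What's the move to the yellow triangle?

turn right 53°, forward 3.5 m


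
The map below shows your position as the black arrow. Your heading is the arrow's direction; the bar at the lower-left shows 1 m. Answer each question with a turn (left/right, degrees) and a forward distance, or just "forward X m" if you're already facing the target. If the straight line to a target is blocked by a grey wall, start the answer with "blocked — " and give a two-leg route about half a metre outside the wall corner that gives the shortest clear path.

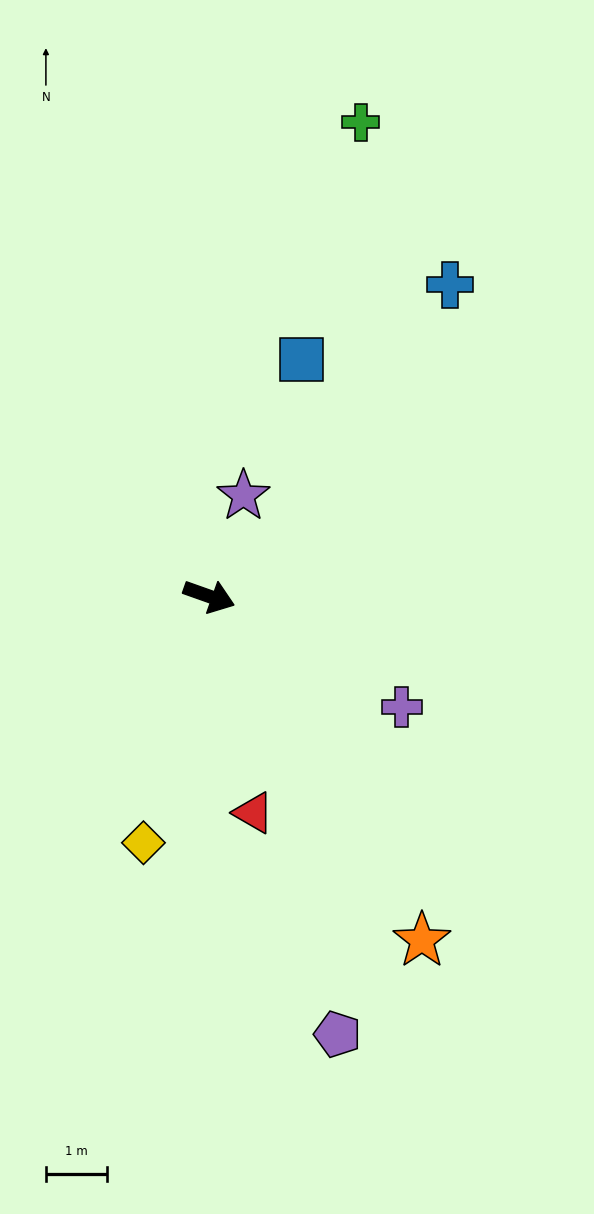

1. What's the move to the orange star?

turn right 39°, forward 6.6 m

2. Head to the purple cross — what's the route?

turn right 10°, forward 3.6 m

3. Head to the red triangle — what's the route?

turn right 59°, forward 3.6 m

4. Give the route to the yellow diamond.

turn right 85°, forward 4.2 m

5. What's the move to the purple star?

turn left 91°, forward 1.7 m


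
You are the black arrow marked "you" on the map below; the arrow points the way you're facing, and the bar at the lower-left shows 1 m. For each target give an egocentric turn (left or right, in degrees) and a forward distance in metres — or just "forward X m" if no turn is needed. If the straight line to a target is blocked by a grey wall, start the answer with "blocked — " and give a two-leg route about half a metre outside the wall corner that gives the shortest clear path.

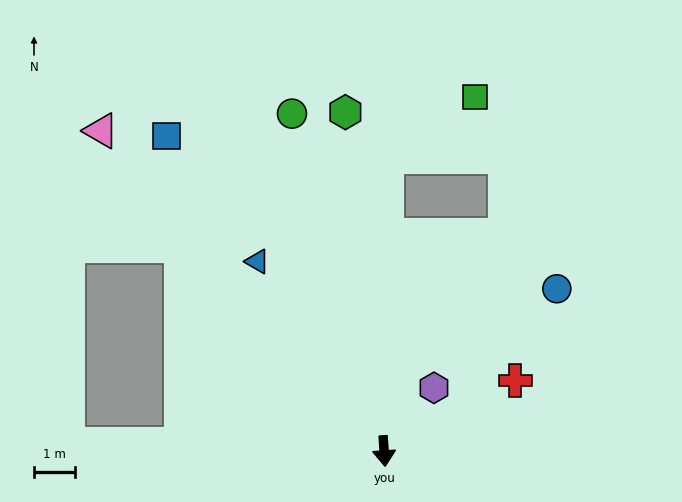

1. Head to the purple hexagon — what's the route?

turn left 138°, forward 2.0 m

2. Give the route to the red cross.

turn left 114°, forward 3.6 m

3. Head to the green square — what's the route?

blocked — turn left 176°, forward 7.2 m, then turn right 56°, forward 2.6 m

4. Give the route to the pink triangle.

turn right 142°, forward 10.5 m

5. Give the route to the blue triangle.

turn right 150°, forward 5.6 m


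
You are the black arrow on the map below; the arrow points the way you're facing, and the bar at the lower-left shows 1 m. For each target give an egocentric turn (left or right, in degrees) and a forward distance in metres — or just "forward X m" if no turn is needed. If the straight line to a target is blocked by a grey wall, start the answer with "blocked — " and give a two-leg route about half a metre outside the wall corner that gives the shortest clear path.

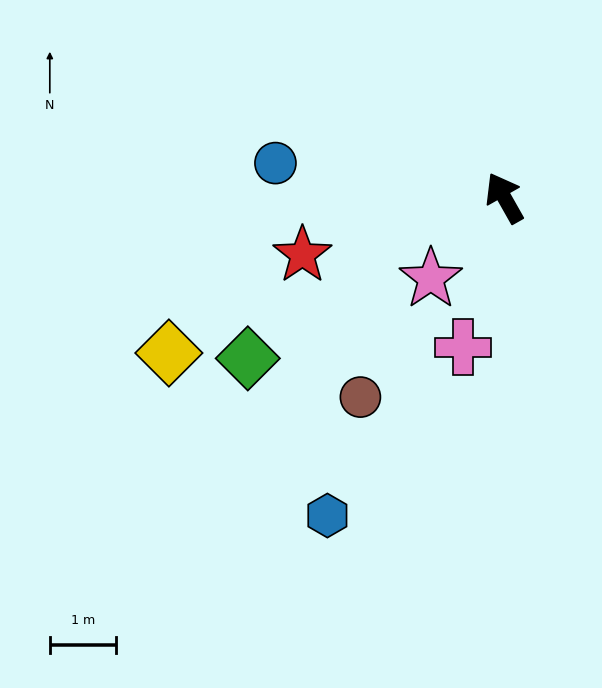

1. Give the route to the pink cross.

turn left 135°, forward 2.3 m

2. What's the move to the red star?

turn left 76°, forward 3.2 m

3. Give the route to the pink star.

turn left 108°, forward 1.7 m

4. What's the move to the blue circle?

turn left 52°, forward 3.5 m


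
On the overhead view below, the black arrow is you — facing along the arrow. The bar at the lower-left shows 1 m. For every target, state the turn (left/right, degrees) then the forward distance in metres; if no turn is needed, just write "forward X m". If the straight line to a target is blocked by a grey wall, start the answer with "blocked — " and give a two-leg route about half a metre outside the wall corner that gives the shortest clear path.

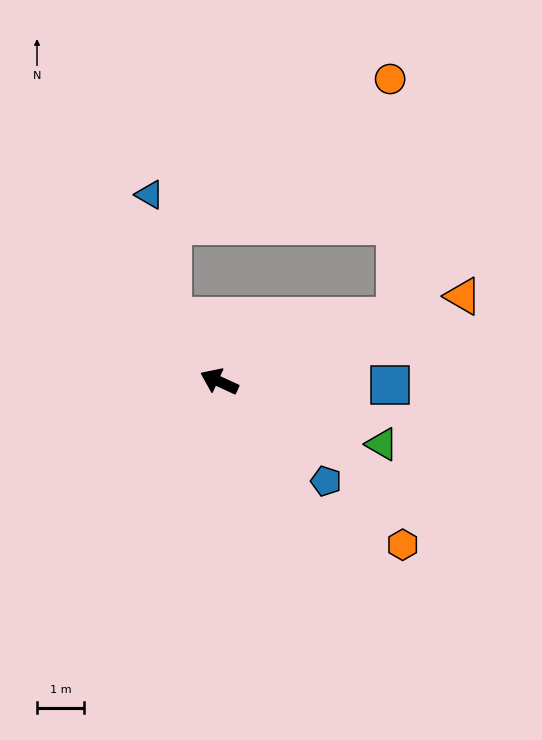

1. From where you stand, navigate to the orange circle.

blocked — turn right 135°, forward 4.0 m, then turn left 71°, forward 5.1 m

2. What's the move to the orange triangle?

turn right 136°, forward 5.5 m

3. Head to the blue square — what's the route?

turn right 157°, forward 3.7 m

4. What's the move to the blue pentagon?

turn left 162°, forward 3.1 m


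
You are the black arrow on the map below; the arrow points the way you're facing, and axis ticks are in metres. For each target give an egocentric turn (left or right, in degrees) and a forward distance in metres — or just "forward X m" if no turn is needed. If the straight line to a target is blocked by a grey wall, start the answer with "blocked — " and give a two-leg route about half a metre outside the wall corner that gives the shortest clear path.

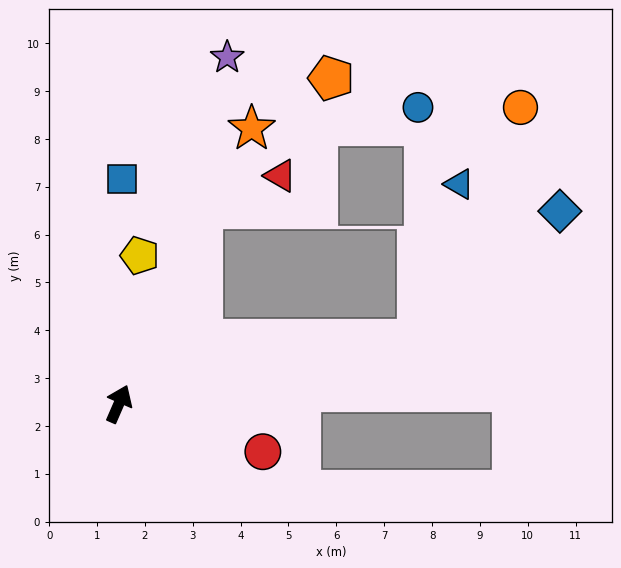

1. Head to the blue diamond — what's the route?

blocked — turn right 54°, forward 6.4 m, then turn left 30°, forward 4.0 m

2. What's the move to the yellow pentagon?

turn left 15°, forward 3.1 m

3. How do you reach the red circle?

turn right 85°, forward 3.2 m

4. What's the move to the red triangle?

blocked — forward 4.4 m, then turn right 44°, forward 1.8 m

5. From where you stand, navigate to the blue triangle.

blocked — turn right 54°, forward 6.4 m, then turn left 63°, forward 3.4 m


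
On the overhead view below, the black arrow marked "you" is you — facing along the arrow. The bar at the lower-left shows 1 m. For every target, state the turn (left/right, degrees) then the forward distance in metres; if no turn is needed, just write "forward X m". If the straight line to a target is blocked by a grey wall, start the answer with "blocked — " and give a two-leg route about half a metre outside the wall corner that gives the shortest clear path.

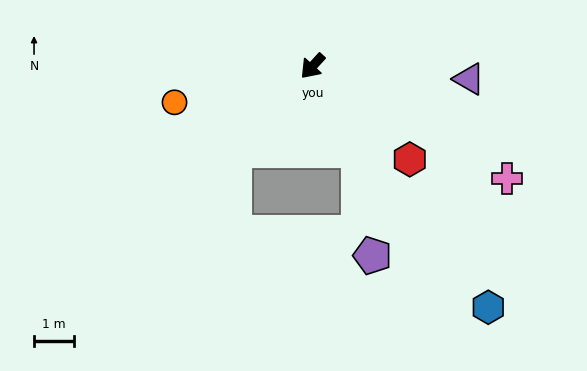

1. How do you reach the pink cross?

turn left 102°, forward 5.6 m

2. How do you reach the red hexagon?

turn left 89°, forward 3.3 m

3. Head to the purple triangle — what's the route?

turn left 128°, forward 3.9 m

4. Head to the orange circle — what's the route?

turn right 33°, forward 3.5 m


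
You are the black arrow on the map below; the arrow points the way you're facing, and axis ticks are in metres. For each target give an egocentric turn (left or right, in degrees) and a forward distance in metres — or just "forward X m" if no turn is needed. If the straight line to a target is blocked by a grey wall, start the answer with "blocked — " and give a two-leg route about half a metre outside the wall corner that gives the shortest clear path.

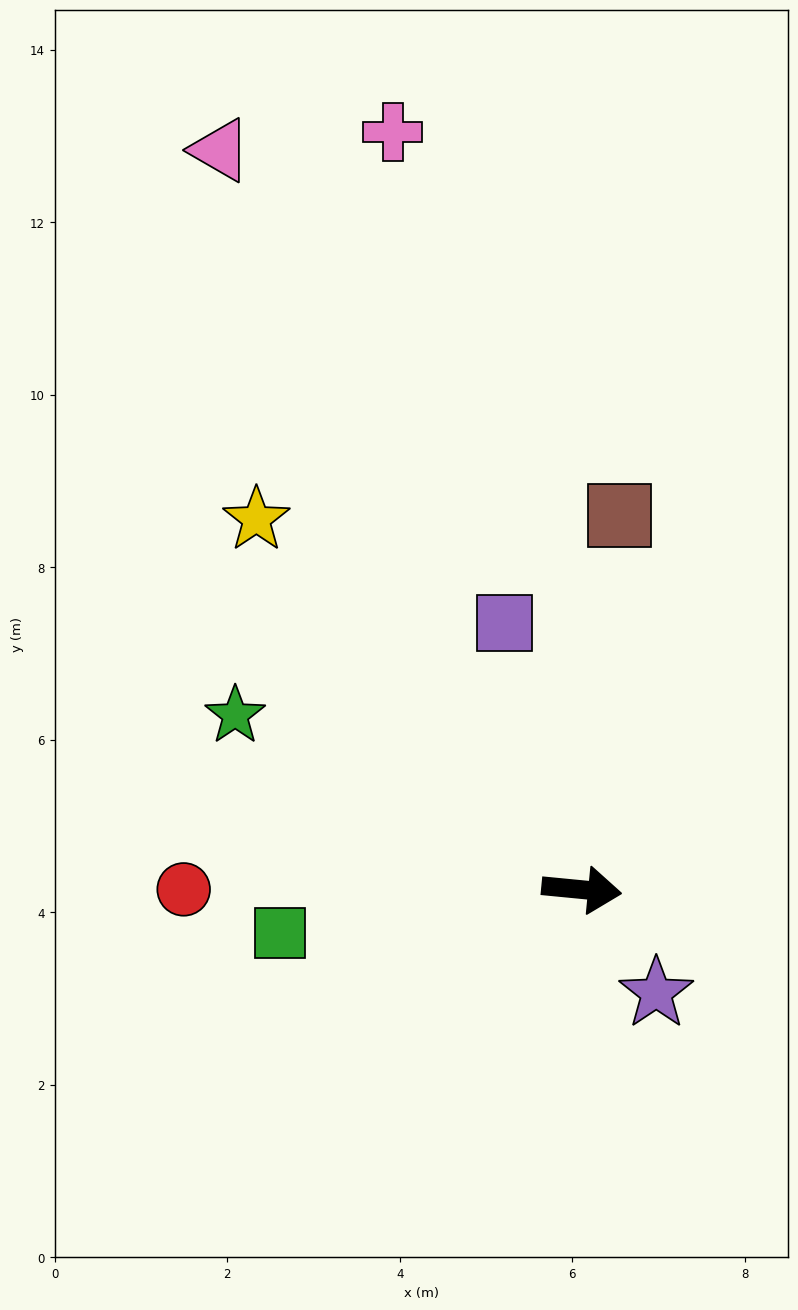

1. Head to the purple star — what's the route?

turn right 49°, forward 1.5 m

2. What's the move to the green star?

turn left 159°, forward 4.5 m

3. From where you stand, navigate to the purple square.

turn left 112°, forward 3.2 m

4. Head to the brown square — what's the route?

turn left 90°, forward 4.4 m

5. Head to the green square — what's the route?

turn right 166°, forward 3.5 m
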